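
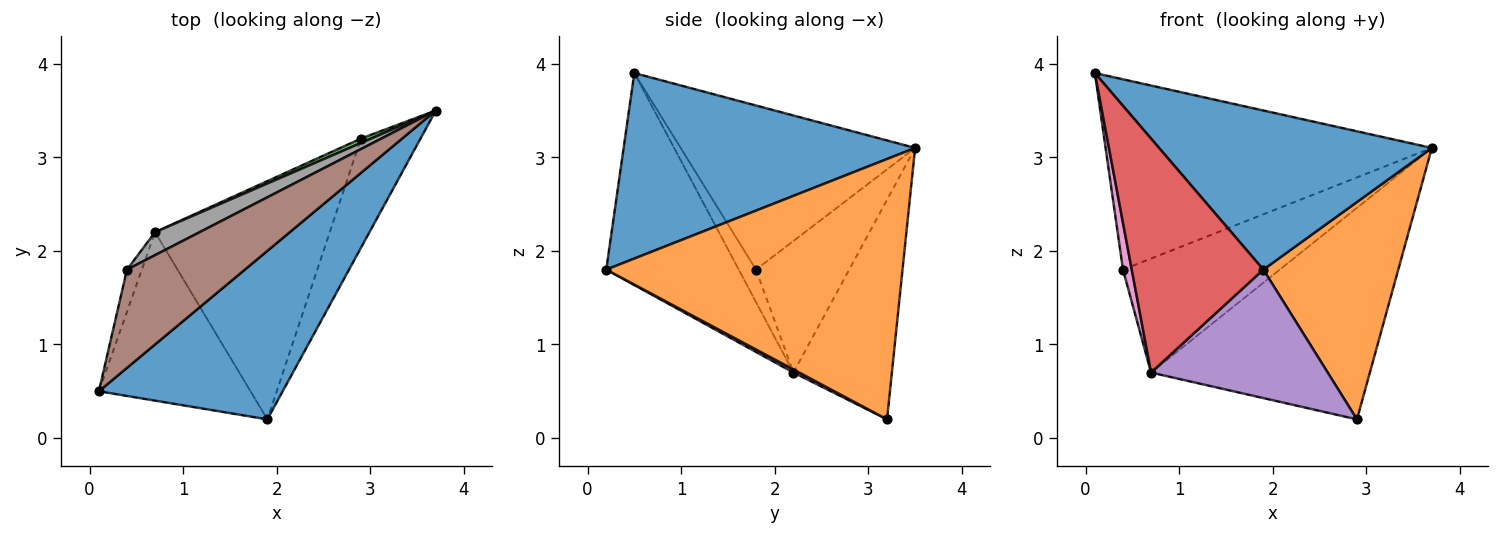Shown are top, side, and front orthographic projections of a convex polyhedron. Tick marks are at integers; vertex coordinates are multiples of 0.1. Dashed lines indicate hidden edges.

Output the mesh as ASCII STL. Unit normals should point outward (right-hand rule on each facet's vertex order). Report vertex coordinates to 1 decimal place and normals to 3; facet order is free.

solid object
 facet normal 0.592 -0.554 0.586
  outer loop
   vertex 1.9 0.2 1.8
   vertex 3.7 3.5 3.1
   vertex 0.1 0.5 3.9
  endloop
 endfacet
 facet normal 0.891 -0.406 -0.204
  outer loop
   vertex 2.9 3.2 0.2
   vertex 3.7 3.5 3.1
   vertex 1.9 0.2 1.8
  endloop
 endfacet
 facet normal -0.410 0.912 0.019
  outer loop
   vertex 0.7 2.2 0.7
   vertex 3.7 3.5 3.1
   vertex 2.9 3.2 0.2
  endloop
 endfacet
 facet normal -0.633 -0.628 -0.453
  outer loop
   vertex 0.7 2.2 0.7
   vertex 1.9 0.2 1.8
   vertex 0.1 0.5 3.9
  endloop
 endfacet
 facet normal 0.016 -0.475 -0.880
  outer loop
   vertex 0.7 2.2 0.7
   vertex 2.9 3.2 0.2
   vertex 1.9 0.2 1.8
  endloop
 endfacet
 facet normal -0.538 0.749 0.387
  outer loop
   vertex 0.4 1.8 1.8
   vertex 0.1 0.5 3.9
   vertex 3.7 3.5 3.1
  endloop
 endfacet
 facet normal -0.825 -0.420 -0.378
  outer loop
   vertex 0.4 1.8 1.8
   vertex 0.7 2.2 0.7
   vertex 0.1 0.5 3.9
  endloop
 endfacet
 facet normal -0.504 0.847 0.171
  outer loop
   vertex 0.4 1.8 1.8
   vertex 3.7 3.5 3.1
   vertex 0.7 2.2 0.7
  endloop
 endfacet
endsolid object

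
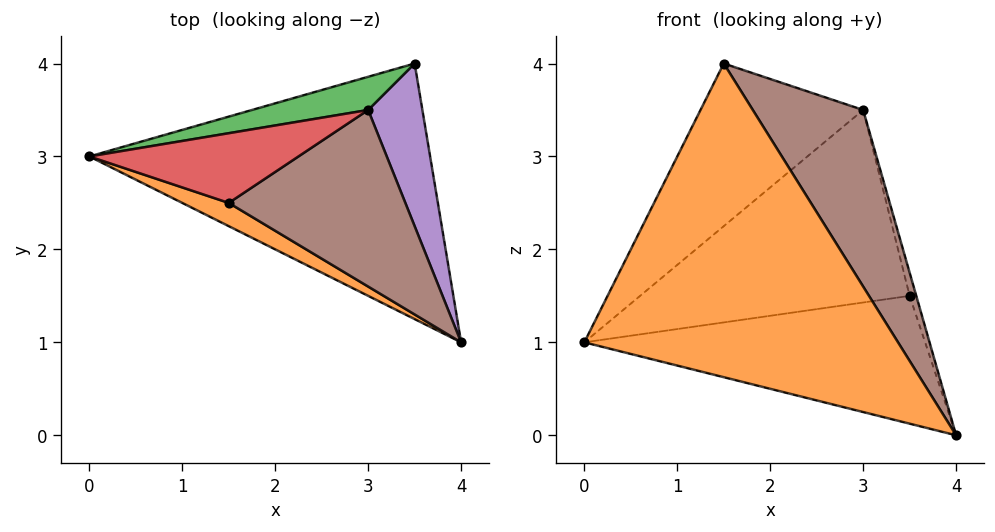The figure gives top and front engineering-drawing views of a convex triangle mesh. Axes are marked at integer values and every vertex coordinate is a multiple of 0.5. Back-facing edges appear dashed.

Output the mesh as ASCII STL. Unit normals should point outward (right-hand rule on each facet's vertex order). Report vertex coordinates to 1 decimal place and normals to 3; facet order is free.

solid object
 facet normal 0.000 0.447 -0.894
  outer loop
   vertex 3.5 4.0 1.5
   vertex 4.0 1.0 0.0
   vertex 0.0 3.0 1.0
  endloop
 endfacet
 facet normal -0.433 -0.899 0.067
  outer loop
   vertex 1.5 2.5 4.0
   vertex 0.0 3.0 1.0
   vertex 4.0 1.0 0.0
  endloop
 endfacet
 facet normal -0.292 0.942 0.162
  outer loop
   vertex 3.0 3.5 3.5
   vertex 3.5 4.0 1.5
   vertex 0.0 3.0 1.0
  endloop
 endfacet
 facet normal -0.434 0.828 0.355
  outer loop
   vertex 3.0 3.5 3.5
   vertex 0.0 3.0 1.0
   vertex 1.5 2.5 4.0
  endloop
 endfacet
 facet normal 0.967 0.036 0.251
  outer loop
   vertex 3.0 3.5 3.5
   vertex 4.0 1.0 0.0
   vertex 3.5 4.0 1.5
  endloop
 endfacet
 facet normal 0.577 -0.577 0.577
  outer loop
   vertex 3.0 3.5 3.5
   vertex 1.5 2.5 4.0
   vertex 4.0 1.0 0.0
  endloop
 endfacet
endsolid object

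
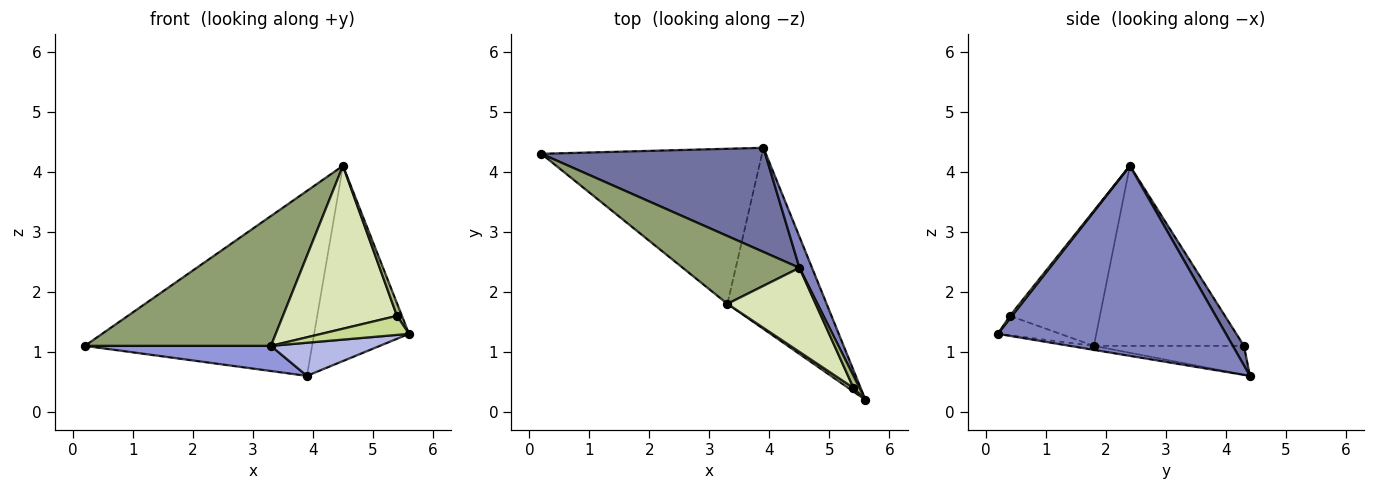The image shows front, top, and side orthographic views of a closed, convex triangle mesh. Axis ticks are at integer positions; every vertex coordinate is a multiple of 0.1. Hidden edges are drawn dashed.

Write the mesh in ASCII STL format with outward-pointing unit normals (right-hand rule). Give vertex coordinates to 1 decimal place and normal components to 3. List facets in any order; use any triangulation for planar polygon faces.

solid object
 facet normal 0.043 0.871 0.490
  outer loop
   vertex 4.5 2.4 4.1
   vertex 3.9 4.4 0.6
   vertex 0.2 4.3 1.1
  endloop
 endfacet
 facet normal 0.922 0.383 0.061
  outer loop
   vertex 4.5 2.4 4.1
   vertex 5.6 0.2 1.3
   vertex 3.9 4.4 0.6
  endloop
 endfacet
 facet normal -0.128 -0.159 -0.979
  outer loop
   vertex 3.3 1.8 1.1
   vertex 0.2 4.3 1.1
   vertex 3.9 4.4 0.6
  endloop
 endfacet
 facet normal -0.040 -0.180 -0.983
  outer loop
   vertex 3.3 1.8 1.1
   vertex 3.9 4.4 0.6
   vertex 5.6 0.2 1.3
  endloop
 endfacet
 facet normal -0.581 -0.721 0.377
  outer loop
   vertex 3.3 1.8 1.1
   vertex 4.5 2.4 4.1
   vertex 0.2 4.3 1.1
  endloop
 endfacet
 facet normal 0.300 -0.689 0.659
  outer loop
   vertex 5.4 0.4 1.6
   vertex 5.6 0.2 1.3
   vertex 4.5 2.4 4.1
  endloop
 endfacet
 facet normal -0.573 -0.805 0.154
  outer loop
   vertex 5.4 0.4 1.6
   vertex 3.3 1.8 1.1
   vertex 5.6 0.2 1.3
  endloop
 endfacet
 facet normal -0.574 -0.728 0.375
  outer loop
   vertex 5.4 0.4 1.6
   vertex 4.5 2.4 4.1
   vertex 3.3 1.8 1.1
  endloop
 endfacet
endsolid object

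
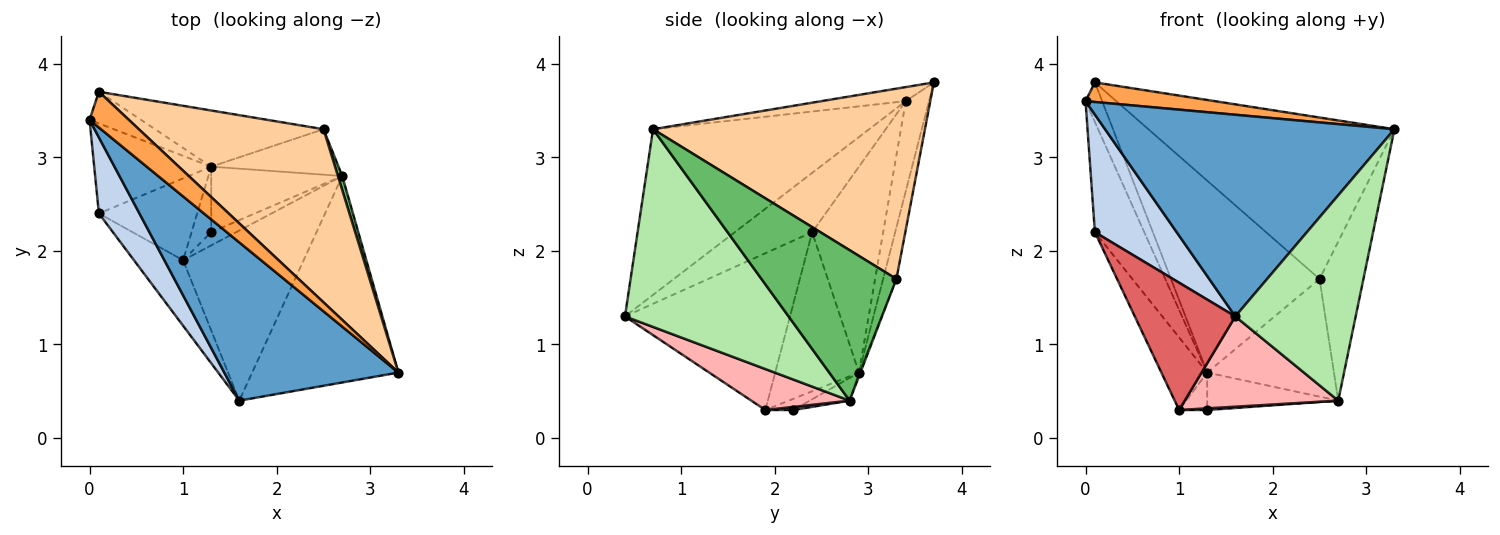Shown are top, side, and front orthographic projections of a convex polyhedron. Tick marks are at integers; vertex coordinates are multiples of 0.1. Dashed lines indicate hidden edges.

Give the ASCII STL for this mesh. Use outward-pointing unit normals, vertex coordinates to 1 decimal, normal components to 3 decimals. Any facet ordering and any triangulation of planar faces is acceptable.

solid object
 facet normal -0.507 -0.678 0.532
  outer loop
   vertex 1.6 0.4 1.3
   vertex 3.3 0.7 3.3
   vertex 0.0 3.4 3.6
  endloop
 endfacet
 facet normal -0.622 -0.658 0.425
  outer loop
   vertex 0.1 2.4 2.2
   vertex 1.6 0.4 1.3
   vertex 0.0 3.4 3.6
  endloop
 endfacet
 facet normal -0.299 -0.458 0.837
  outer loop
   vertex 0.1 3.7 3.8
   vertex 0.0 3.4 3.6
   vertex 3.3 0.7 3.3
  endloop
 endfacet
 facet normal 0.602 0.545 0.584
  outer loop
   vertex 0.1 3.7 3.8
   vertex 3.3 0.7 3.3
   vertex 2.5 3.3 1.7
  endloop
 endfacet
 facet normal 0.951 0.309 0.027
  outer loop
   vertex 2.7 2.8 0.4
   vertex 2.5 3.3 1.7
   vertex 3.3 0.7 3.3
  endloop
 endfacet
 facet normal 0.692 -0.509 -0.512
  outer loop
   vertex 2.7 2.8 0.4
   vertex 3.3 0.7 3.3
   vertex 1.6 0.4 1.3
  endloop
 endfacet
 facet normal -0.825 -0.502 -0.259
  outer loop
   vertex 1.0 1.9 0.3
   vertex 1.6 0.4 1.3
   vertex 0.1 2.4 2.2
  endloop
 endfacet
 facet normal 0.287 -0.449 -0.846
  outer loop
   vertex 1.0 1.9 0.3
   vertex 2.7 2.8 0.4
   vertex 1.6 0.4 1.3
  endloop
 endfacet
 facet normal 0.123 -0.123 -0.985
  outer loop
   vertex 1.0 1.9 0.3
   vertex 1.3 2.2 0.3
   vertex 2.7 2.8 0.4
  endloop
 endfacet
 facet normal -0.086 0.956 -0.280
  outer loop
   vertex 1.3 2.9 0.7
   vertex 0.1 3.7 3.8
   vertex 2.5 3.3 1.7
  endloop
 endfacet
 facet normal -0.011 0.933 -0.360
  outer loop
   vertex 1.3 2.9 0.7
   vertex 2.5 3.3 1.7
   vertex 2.7 2.8 0.4
  endloop
 endfacet
 facet normal -0.149 0.491 -0.859
  outer loop
   vertex 1.3 2.9 0.7
   vertex 2.7 2.8 0.4
   vertex 1.3 2.2 0.3
  endloop
 endfacet
 facet normal -0.444 0.444 -0.778
  outer loop
   vertex 1.3 2.9 0.7
   vertex 1.3 2.2 0.3
   vertex 1.0 1.9 0.3
  endloop
 endfacet
 facet normal -0.771 0.422 -0.476
  outer loop
   vertex 1.3 2.9 0.7
   vertex 1.0 1.9 0.3
   vertex 0.1 2.4 2.2
  endloop
 endfacet
 facet normal -0.744 0.517 -0.423
  outer loop
   vertex 1.3 2.9 0.7
   vertex 0.1 2.4 2.2
   vertex 0.0 3.4 3.6
  endloop
 endfacet
 facet normal -0.738 0.527 -0.422
  outer loop
   vertex 1.3 2.9 0.7
   vertex 0.0 3.4 3.6
   vertex 0.1 3.7 3.8
  endloop
 endfacet
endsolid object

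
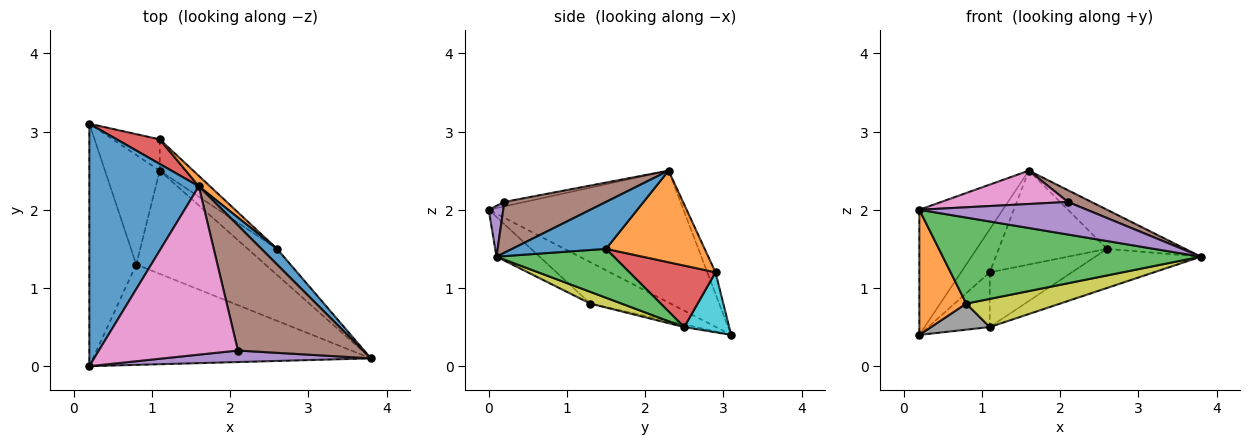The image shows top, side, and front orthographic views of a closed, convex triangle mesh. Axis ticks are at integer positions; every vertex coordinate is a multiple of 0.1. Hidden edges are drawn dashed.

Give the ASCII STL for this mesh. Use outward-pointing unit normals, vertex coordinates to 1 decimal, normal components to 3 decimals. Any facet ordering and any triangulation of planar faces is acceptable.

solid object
 facet normal -0.731 0.313 0.606
  outer loop
   vertex 1.6 2.3 2.5
   vertex 0.2 3.1 0.4
   vertex 0.2 0.0 2.0
  endloop
 endfacet
 facet normal -0.617 -0.361 -0.699
  outer loop
   vertex 0.8 1.3 0.8
   vertex 0.2 0.0 2.0
   vertex 0.2 3.1 0.4
  endloop
 endfacet
 facet normal -0.108 -0.647 -0.755
  outer loop
   vertex 0.8 1.3 0.8
   vertex 3.8 0.1 1.4
   vertex 0.2 0.0 2.0
  endloop
 endfacet
 facet normal -0.241 0.843 0.482
  outer loop
   vertex 1.1 2.9 1.2
   vertex 0.2 3.1 0.4
   vertex 1.6 2.3 2.5
  endloop
 endfacet
 facet normal 0.081 -0.940 0.332
  outer loop
   vertex 2.1 0.2 2.1
   vertex 0.2 0.0 2.0
   vertex 3.8 0.1 1.4
  endloop
 endfacet
 facet normal 0.375 -0.087 0.923
  outer loop
   vertex 2.1 0.2 2.1
   vertex 3.8 0.1 1.4
   vertex 1.6 2.3 2.5
  endloop
 endfacet
 facet normal -0.031 -0.194 0.980
  outer loop
   vertex 2.1 0.2 2.1
   vertex 1.6 2.3 2.5
   vertex 0.2 0.0 2.0
  endloop
 endfacet
 facet normal -0.046 -0.231 -0.972
  outer loop
   vertex 1.1 2.5 0.5
   vertex 0.8 1.3 0.8
   vertex 0.2 3.1 0.4
  endloop
 endfacet
 facet normal 0.087 -0.262 -0.961
  outer loop
   vertex 1.1 2.5 0.5
   vertex 3.8 0.1 1.4
   vertex 0.8 1.3 0.8
  endloop
 endfacet
 facet normal 0.535 0.733 -0.419
  outer loop
   vertex 1.1 2.5 0.5
   vertex 0.2 3.1 0.4
   vertex 1.1 2.9 1.2
  endloop
 endfacet
 facet normal 0.744 0.620 0.248
  outer loop
   vertex 2.6 1.5 1.5
   vertex 1.6 2.3 2.5
   vertex 3.8 0.1 1.4
  endloop
 endfacet
 facet normal 0.671 0.737 0.082
  outer loop
   vertex 2.6 1.5 1.5
   vertex 1.1 2.9 1.2
   vertex 1.6 2.3 2.5
  endloop
 endfacet
 facet normal 0.679 0.611 -0.407
  outer loop
   vertex 2.6 1.5 1.5
   vertex 3.8 0.1 1.4
   vertex 1.1 2.5 0.5
  endloop
 endfacet
 facet normal 0.673 0.642 -0.367
  outer loop
   vertex 2.6 1.5 1.5
   vertex 1.1 2.5 0.5
   vertex 1.1 2.9 1.2
  endloop
 endfacet
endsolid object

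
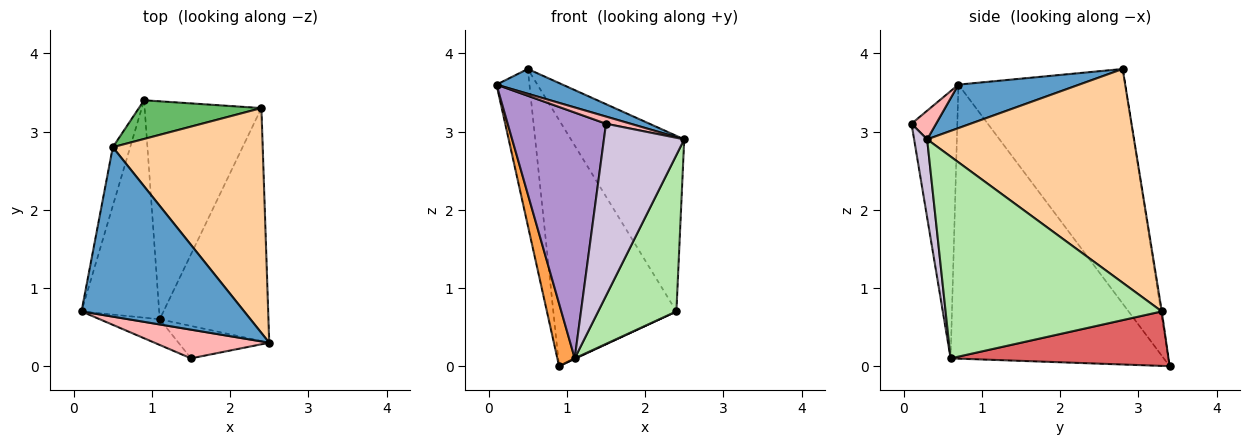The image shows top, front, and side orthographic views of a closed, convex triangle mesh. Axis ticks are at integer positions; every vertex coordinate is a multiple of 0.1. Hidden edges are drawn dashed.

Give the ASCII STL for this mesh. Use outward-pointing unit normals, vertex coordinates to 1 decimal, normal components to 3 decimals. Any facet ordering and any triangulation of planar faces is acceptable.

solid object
 facet normal 0.256 -0.140 0.957
  outer loop
   vertex 0.5 2.8 3.8
   vertex 0.1 0.7 3.6
   vertex 2.5 0.3 2.9
  endloop
 endfacet
 facet normal -0.978 0.193 -0.072
  outer loop
   vertex 0.5 2.8 3.8
   vertex 0.9 3.4 0.0
   vertex 0.1 0.7 3.6
  endloop
 endfacet
 facet normal -0.959 -0.078 -0.272
  outer loop
   vertex 1.1 0.6 0.1
   vertex 0.1 0.7 3.6
   vertex 0.9 3.4 0.0
  endloop
 endfacet
 facet normal 0.747 0.409 0.524
  outer loop
   vertex 2.4 3.3 0.7
   vertex 0.5 2.8 3.8
   vertex 2.5 0.3 2.9
  endloop
 endfacet
 facet normal -0.007 0.988 0.155
  outer loop
   vertex 2.4 3.3 0.7
   vertex 0.9 3.4 0.0
   vertex 0.5 2.8 3.8
  endloop
 endfacet
 facet normal 0.839 -0.303 -0.452
  outer loop
   vertex 2.4 3.3 0.7
   vertex 2.5 0.3 2.9
   vertex 1.1 0.6 0.1
  endloop
 endfacet
 facet normal 0.423 -0.002 -0.906
  outer loop
   vertex 2.4 3.3 0.7
   vertex 1.1 0.6 0.1
   vertex 0.9 3.4 0.0
  endloop
 endfacet
 facet normal 0.236 -0.236 0.943
  outer loop
   vertex 1.5 0.1 3.1
   vertex 2.5 0.3 2.9
   vertex 0.1 0.7 3.6
  endloop
 endfacet
 facet normal -0.420 -0.902 -0.094
  outer loop
   vertex 1.5 0.1 3.1
   vertex 0.1 0.7 3.6
   vertex 1.1 0.6 0.1
  endloop
 endfacet
 facet normal 0.158 -0.970 -0.183
  outer loop
   vertex 1.5 0.1 3.1
   vertex 1.1 0.6 0.1
   vertex 2.5 0.3 2.9
  endloop
 endfacet
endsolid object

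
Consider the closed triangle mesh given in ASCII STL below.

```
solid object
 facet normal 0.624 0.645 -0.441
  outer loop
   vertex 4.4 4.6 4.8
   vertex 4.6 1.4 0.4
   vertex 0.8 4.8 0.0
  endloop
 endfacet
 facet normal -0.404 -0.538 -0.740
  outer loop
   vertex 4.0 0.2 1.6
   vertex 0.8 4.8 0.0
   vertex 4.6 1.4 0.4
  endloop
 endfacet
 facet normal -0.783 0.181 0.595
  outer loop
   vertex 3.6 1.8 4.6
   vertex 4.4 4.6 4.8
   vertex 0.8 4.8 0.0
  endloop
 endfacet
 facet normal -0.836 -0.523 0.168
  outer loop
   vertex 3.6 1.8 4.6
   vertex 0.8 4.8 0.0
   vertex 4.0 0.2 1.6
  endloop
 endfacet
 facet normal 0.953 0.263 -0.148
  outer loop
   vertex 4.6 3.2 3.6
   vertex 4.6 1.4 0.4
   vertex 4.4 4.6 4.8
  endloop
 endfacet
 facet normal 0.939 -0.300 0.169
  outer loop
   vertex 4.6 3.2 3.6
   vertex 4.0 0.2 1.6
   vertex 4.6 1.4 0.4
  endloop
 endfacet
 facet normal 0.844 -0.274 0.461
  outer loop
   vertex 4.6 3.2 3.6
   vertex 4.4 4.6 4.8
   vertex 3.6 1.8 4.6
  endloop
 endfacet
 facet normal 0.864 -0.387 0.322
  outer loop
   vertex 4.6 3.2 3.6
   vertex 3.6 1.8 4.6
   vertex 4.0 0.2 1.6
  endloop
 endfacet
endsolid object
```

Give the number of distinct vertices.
6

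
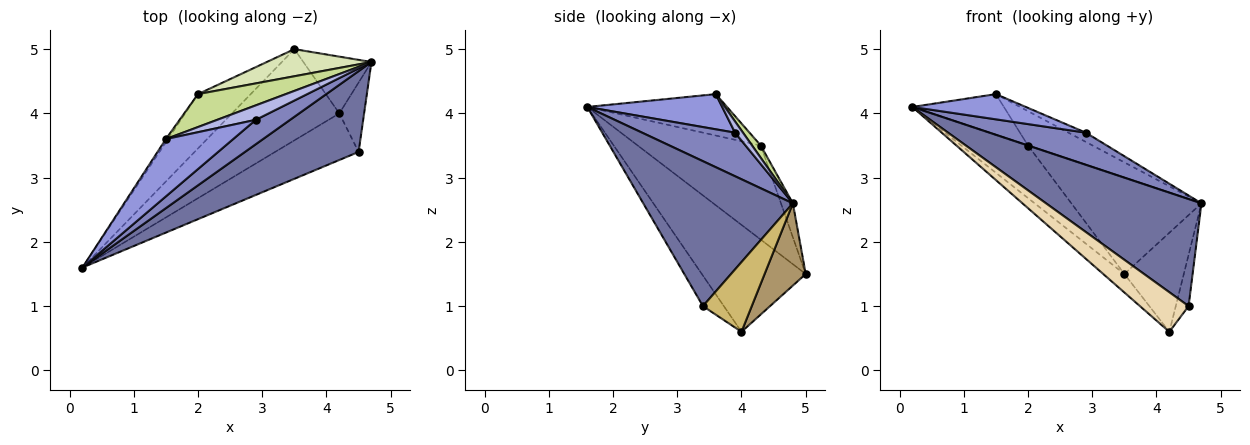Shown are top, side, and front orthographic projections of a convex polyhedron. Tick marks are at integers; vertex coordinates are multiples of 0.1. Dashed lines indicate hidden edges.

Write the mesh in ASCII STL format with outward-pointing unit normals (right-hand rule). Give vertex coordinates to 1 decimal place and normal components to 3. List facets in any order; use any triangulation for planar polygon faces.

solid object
 facet normal 0.609 -0.633 0.478
  outer loop
   vertex 4.5 3.4 1.0
   vertex 4.7 4.8 2.6
   vertex 0.2 1.6 4.1
  endloop
 endfacet
 facet normal 0.609 -0.631 0.480
  outer loop
   vertex 2.9 3.9 3.7
   vertex 0.2 1.6 4.1
   vertex 4.7 4.8 2.6
  endloop
 endfacet
 facet normal 0.432 -0.363 0.826
  outer loop
   vertex 2.9 3.9 3.7
   vertex 1.5 3.6 4.3
   vertex 0.2 1.6 4.1
  endloop
 endfacet
 facet normal 0.239 0.523 0.818
  outer loop
   vertex 2.9 3.9 3.7
   vertex 4.7 4.8 2.6
   vertex 1.5 3.6 4.3
  endloop
 endfacet
 facet normal -0.836 0.548 -0.043
  outer loop
   vertex 2.0 4.3 3.5
   vertex 0.2 1.6 4.1
   vertex 1.5 3.6 4.3
  endloop
 endfacet
 facet normal -0.789 0.428 -0.442
  outer loop
   vertex 2.0 4.3 3.5
   vertex 3.5 5.0 1.5
   vertex 0.2 1.6 4.1
  endloop
 endfacet
 facet normal 0.097 0.718 0.689
  outer loop
   vertex 2.0 4.3 3.5
   vertex 1.5 3.6 4.3
   vertex 4.7 4.8 2.6
  endloop
 endfacet
 facet normal -0.088 0.959 0.270
  outer loop
   vertex 2.0 4.3 3.5
   vertex 4.7 4.8 2.6
   vertex 3.5 5.0 1.5
  endloop
 endfacet
 facet normal 0.515 0.744 -0.426
  outer loop
   vertex 4.2 4.0 0.6
   vertex 3.5 5.0 1.5
   vertex 4.7 4.8 2.6
  endloop
 endfacet
 facet normal 0.915 0.241 -0.325
  outer loop
   vertex 4.2 4.0 0.6
   vertex 4.7 4.8 2.6
   vertex 4.5 3.4 1.0
  endloop
 endfacet
 facet normal -0.699 0.142 -0.701
  outer loop
   vertex 4.2 4.0 0.6
   vertex 0.2 1.6 4.1
   vertex 3.5 5.0 1.5
  endloop
 endfacet
 facet normal -0.268 -0.624 -0.734
  outer loop
   vertex 4.2 4.0 0.6
   vertex 4.5 3.4 1.0
   vertex 0.2 1.6 4.1
  endloop
 endfacet
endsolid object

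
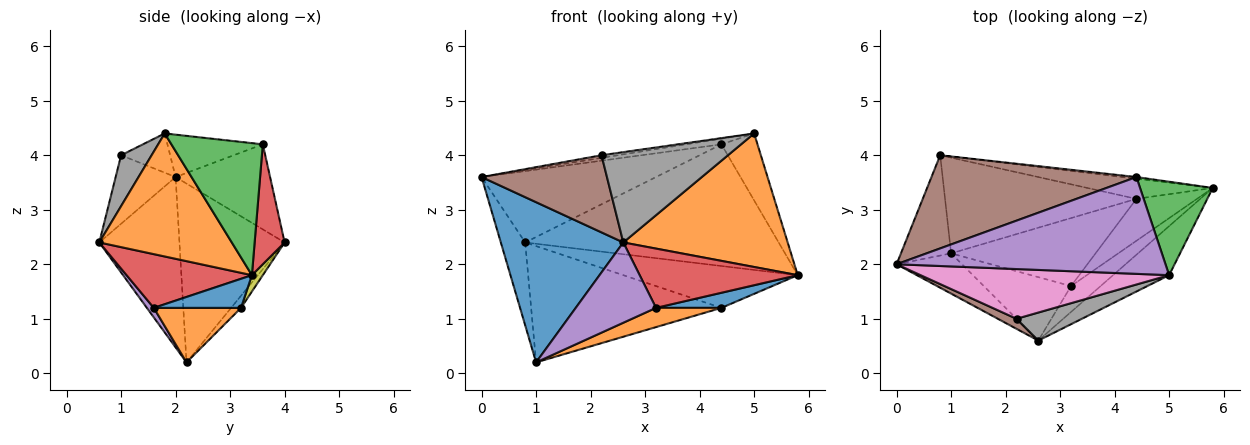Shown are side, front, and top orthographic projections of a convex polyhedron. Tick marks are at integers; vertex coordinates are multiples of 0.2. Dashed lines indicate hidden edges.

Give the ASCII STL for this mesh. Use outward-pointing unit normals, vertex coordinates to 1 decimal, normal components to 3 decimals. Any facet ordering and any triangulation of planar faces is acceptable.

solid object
 facet normal -0.536 -0.819 -0.206
  outer loop
   vertex 1.0 2.2 0.2
   vertex 2.6 0.6 2.4
   vertex 0.0 2.0 3.6
  endloop
 endfacet
 facet normal 0.603 -0.749 -0.275
  outer loop
   vertex 5.0 1.8 4.4
   vertex 2.6 0.6 2.4
   vertex 5.8 3.4 1.8
  endloop
 endfacet
 facet normal -0.940 0.218 -0.264
  outer loop
   vertex 0.8 4.0 2.4
   vertex 1.0 2.2 0.2
   vertex 0.0 2.0 3.6
  endloop
 endfacet
 facet normal 0.588 -0.741 -0.324
  outer loop
   vertex 3.2 1.6 1.2
   vertex 5.8 3.4 1.8
   vertex 2.6 0.6 2.4
  endloop
 endfacet
 facet normal 0.068 -0.783 -0.619
  outer loop
   vertex 3.2 1.6 1.2
   vertex 2.6 0.6 2.4
   vertex 1.0 2.2 0.2
  endloop
 endfacet
 facet normal -0.428 -0.896 0.117
  outer loop
   vertex 2.2 1.0 4.0
   vertex 0.0 2.0 3.6
   vertex 2.6 0.6 2.4
  endloop
 endfacet
 facet normal -0.156 0.052 0.986
  outer loop
   vertex 2.2 1.0 4.0
   vertex 5.0 1.8 4.4
   vertex 0.0 2.0 3.6
  endloop
 endfacet
 facet normal 0.225 -0.931 0.289
  outer loop
   vertex 2.2 1.0 4.0
   vertex 2.6 0.6 2.4
   vertex 5.0 1.8 4.4
  endloop
 endfacet
 facet normal 0.056 0.900 -0.431
  outer loop
   vertex 4.4 3.2 1.2
   vertex 0.8 4.0 2.4
   vertex 5.8 3.4 1.8
  endloop
 endfacet
 facet normal -0.040 0.772 -0.635
  outer loop
   vertex 4.4 3.2 1.2
   vertex 1.0 2.2 0.2
   vertex 0.8 4.0 2.4
  endloop
 endfacet
 facet normal 0.412 -0.309 -0.857
  outer loop
   vertex 4.4 3.2 1.2
   vertex 5.8 3.4 1.8
   vertex 3.2 1.6 1.2
  endloop
 endfacet
 facet normal 0.341 -0.256 -0.904
  outer loop
   vertex 4.4 3.2 1.2
   vertex 3.2 1.6 1.2
   vertex 1.0 2.2 0.2
  endloop
 endfacet
 facet normal 0.828 0.327 0.456
  outer loop
   vertex 4.4 3.6 4.2
   vertex 5.0 1.8 4.4
   vertex 5.8 3.4 1.8
  endloop
 endfacet
 facet normal 0.117 0.993 -0.014
  outer loop
   vertex 4.4 3.6 4.2
   vertex 5.8 3.4 1.8
   vertex 0.8 4.0 2.4
  endloop
 endfacet
 facet normal -0.155 0.058 0.986
  outer loop
   vertex 4.4 3.6 4.2
   vertex 0.0 2.0 3.6
   vertex 5.0 1.8 4.4
  endloop
 endfacet
 facet normal -0.313 0.578 0.754
  outer loop
   vertex 4.4 3.6 4.2
   vertex 0.8 4.0 2.4
   vertex 0.0 2.0 3.6
  endloop
 endfacet
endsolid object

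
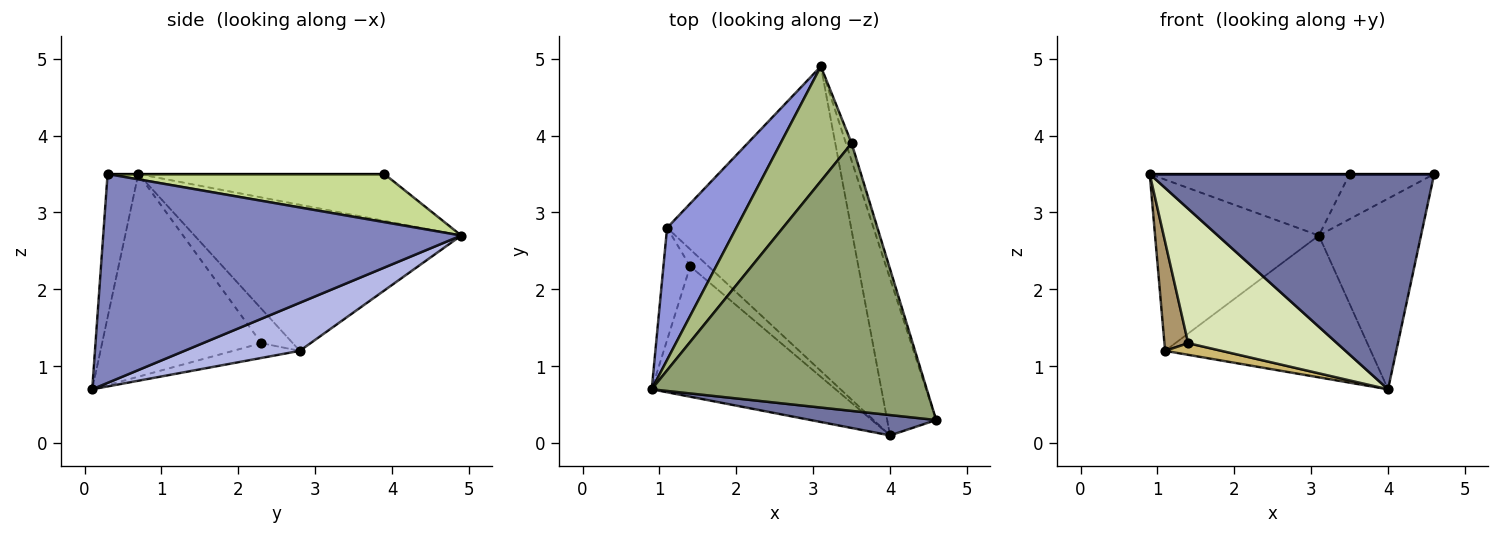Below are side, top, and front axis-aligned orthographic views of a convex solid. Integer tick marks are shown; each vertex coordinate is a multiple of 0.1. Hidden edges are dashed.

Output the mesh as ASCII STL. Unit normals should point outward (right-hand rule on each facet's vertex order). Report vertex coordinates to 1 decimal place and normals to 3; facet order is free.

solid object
 facet normal -0.107 -0.990 0.094
  outer loop
   vertex 4.0 0.1 0.7
   vertex 4.6 0.3 3.5
   vertex 0.9 0.7 3.5
  endloop
 endfacet
 facet normal 0.938 0.268 -0.220
  outer loop
   vertex 4.0 0.1 0.7
   vertex 3.1 4.9 2.7
   vertex 4.6 0.3 3.5
  endloop
 endfacet
 facet normal -0.790 0.485 0.374
  outer loop
   vertex 1.1 2.8 1.2
   vertex 0.9 0.7 3.5
   vertex 3.1 4.9 2.7
  endloop
 endfacet
 facet normal 0.230 0.411 -0.882
  outer loop
   vertex 1.1 2.8 1.2
   vertex 3.1 4.9 2.7
   vertex 4.0 0.1 0.7
  endloop
 endfacet
 facet normal 0.000 0.000 1.000
  outer loop
   vertex 3.5 3.9 3.5
   vertex 0.9 0.7 3.5
   vertex 4.6 0.3 3.5
  endloop
 endfacet
 facet normal -0.503 0.408 0.762
  outer loop
   vertex 3.5 3.9 3.5
   vertex 3.1 4.9 2.7
   vertex 0.9 0.7 3.5
  endloop
 endfacet
 facet normal 0.950 0.290 -0.112
  outer loop
   vertex 3.5 3.9 3.5
   vertex 4.6 0.3 3.5
   vertex 3.1 4.9 2.7
  endloop
 endfacet
 facet normal -0.609 -0.569 -0.552
  outer loop
   vertex 1.4 2.3 1.3
   vertex 4.0 0.1 0.7
   vertex 0.9 0.7 3.5
  endloop
 endfacet
 facet normal -0.678 -0.512 -0.527
  outer loop
   vertex 1.4 2.3 1.3
   vertex 0.9 0.7 3.5
   vertex 1.1 2.8 1.2
  endloop
 endfacet
 facet normal -0.556 -0.471 -0.685
  outer loop
   vertex 1.4 2.3 1.3
   vertex 1.1 2.8 1.2
   vertex 4.0 0.1 0.7
  endloop
 endfacet
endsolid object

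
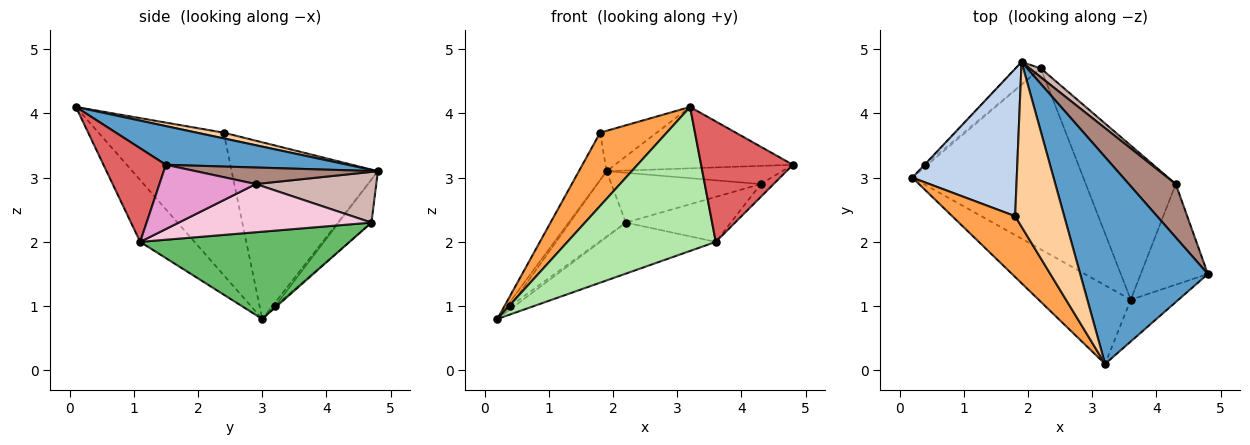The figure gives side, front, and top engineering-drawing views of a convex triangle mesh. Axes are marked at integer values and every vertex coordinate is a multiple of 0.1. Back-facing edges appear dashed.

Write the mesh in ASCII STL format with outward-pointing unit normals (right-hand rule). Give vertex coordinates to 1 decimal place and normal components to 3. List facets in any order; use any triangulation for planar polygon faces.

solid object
 facet normal 0.279 0.273 0.921
  outer loop
   vertex 3.2 0.1 4.1
   vertex 4.8 1.5 3.2
   vertex 1.9 4.8 3.1
  endloop
 endfacet
 facet normal -0.850 0.161 0.502
  outer loop
   vertex 1.8 2.4 3.7
   vertex 1.9 4.8 3.1
   vertex 0.2 3.0 0.8
  endloop
 endfacet
 facet normal -0.823 -0.438 0.363
  outer loop
   vertex 1.8 2.4 3.7
   vertex 0.2 3.0 0.8
   vertex 3.2 0.1 4.1
  endloop
 endfacet
 facet normal 0.113 0.237 0.965
  outer loop
   vertex 1.8 2.4 3.7
   vertex 3.2 0.1 4.1
   vertex 1.9 4.8 3.1
  endloop
 endfacet
 facet normal 0.441 0.243 -0.864
  outer loop
   vertex 3.6 1.1 2.0
   vertex 0.2 3.0 0.8
   vertex 2.2 4.7 2.3
  endloop
 endfacet
 facet normal -0.306 -0.836 -0.456
  outer loop
   vertex 3.6 1.1 2.0
   vertex 3.2 0.1 4.1
   vertex 0.2 3.0 0.8
  endloop
 endfacet
 facet normal 0.541 -0.795 -0.276
  outer loop
   vertex 3.6 1.1 2.0
   vertex 4.8 1.5 3.2
   vertex 3.2 0.1 4.1
  endloop
 endfacet
 facet normal -0.635 0.762 -0.127
  outer loop
   vertex 0.4 3.2 1.0
   vertex 0.2 3.0 0.8
   vertex 1.9 4.8 3.1
  endloop
 endfacet
 facet normal -0.324 0.811 -0.487
  outer loop
   vertex 0.4 3.2 1.0
   vertex 2.2 4.7 2.3
   vertex 0.2 3.0 0.8
  endloop
 endfacet
 facet normal -0.484 0.827 -0.285
  outer loop
   vertex 0.4 3.2 1.0
   vertex 1.9 4.8 3.1
   vertex 2.2 4.7 2.3
  endloop
 endfacet
 facet normal 0.317 0.306 0.898
  outer loop
   vertex 4.3 2.9 2.9
   vertex 1.9 4.8 3.1
   vertex 4.8 1.5 3.2
  endloop
 endfacet
 facet normal 0.622 0.771 0.137
  outer loop
   vertex 4.3 2.9 2.9
   vertex 2.2 4.7 2.3
   vertex 1.9 4.8 3.1
  endloop
 endfacet
 facet normal 0.689 0.092 -0.719
  outer loop
   vertex 4.3 2.9 2.9
   vertex 4.8 1.5 3.2
   vertex 3.6 1.1 2.0
  endloop
 endfacet
 facet normal 0.457 0.249 -0.854
  outer loop
   vertex 4.3 2.9 2.9
   vertex 3.6 1.1 2.0
   vertex 2.2 4.7 2.3
  endloop
 endfacet
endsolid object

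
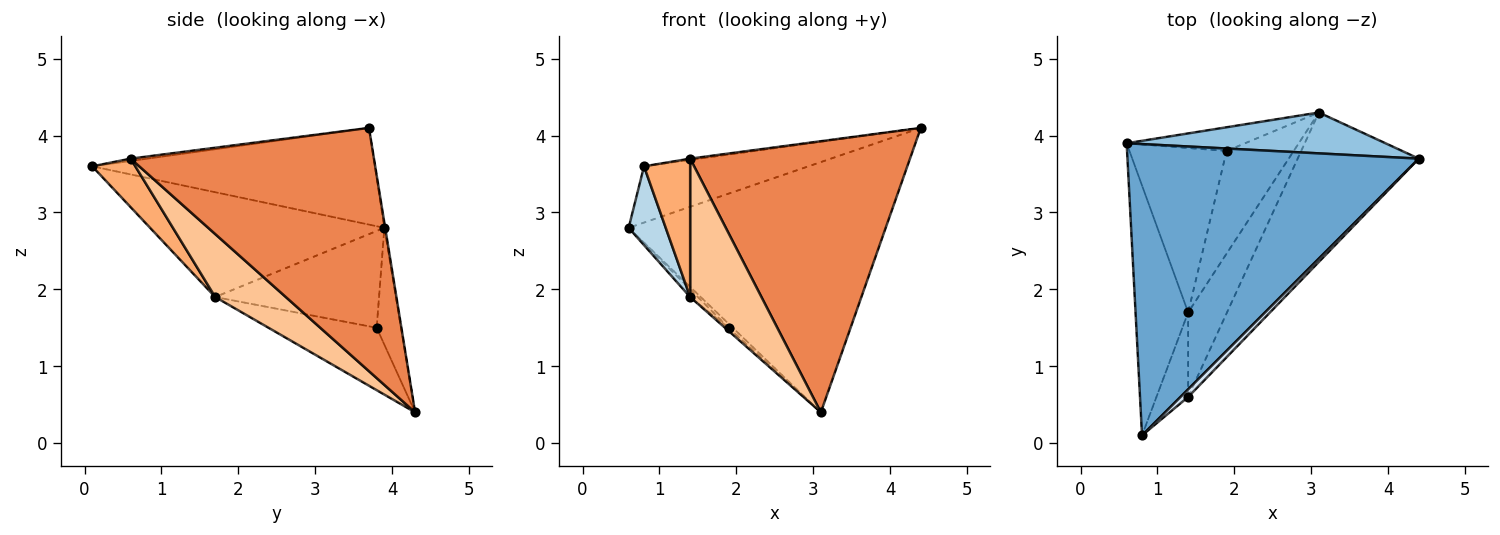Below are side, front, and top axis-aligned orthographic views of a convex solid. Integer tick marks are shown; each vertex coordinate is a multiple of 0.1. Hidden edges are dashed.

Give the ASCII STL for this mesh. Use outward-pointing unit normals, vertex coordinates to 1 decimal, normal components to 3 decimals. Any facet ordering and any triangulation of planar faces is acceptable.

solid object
 facet normal -0.310 0.180 0.934
  outer loop
   vertex 0.8 0.1 3.6
   vertex 4.4 3.7 4.1
   vertex 0.6 3.9 2.8
  endloop
 endfacet
 facet normal -0.003 0.987 0.161
  outer loop
   vertex 3.1 4.3 0.4
   vertex 0.6 3.9 2.8
   vertex 4.4 3.7 4.1
  endloop
 endfacet
 facet normal -0.885 -0.140 -0.444
  outer loop
   vertex 1.4 1.7 1.9
   vertex 0.8 0.1 3.6
   vertex 0.6 3.9 2.8
  endloop
 endfacet
 facet normal -0.289 0.157 0.944
  outer loop
   vertex 1.4 0.6 3.7
   vertex 4.4 3.7 4.1
   vertex 0.8 0.1 3.6
  endloop
 endfacet
 facet normal 0.696 -0.629 -0.347
  outer loop
   vertex 1.4 0.6 3.7
   vertex 3.1 4.3 0.4
   vertex 4.4 3.7 4.1
  endloop
 endfacet
 facet normal 0.624 -0.667 -0.408
  outer loop
   vertex 1.4 0.6 3.7
   vertex 0.8 0.1 3.6
   vertex 1.4 1.7 1.9
  endloop
 endfacet
 facet normal 0.645 -0.652 -0.398
  outer loop
   vertex 1.4 0.6 3.7
   vertex 1.4 1.7 1.9
   vertex 3.1 4.3 0.4
  endloop
 endfacet
 facet normal -0.697 0.119 -0.707
  outer loop
   vertex 1.9 3.8 1.5
   vertex 0.6 3.9 2.8
   vertex 3.1 4.3 0.4
  endloop
 endfacet
 facet normal -0.705 0.033 -0.708
  outer loop
   vertex 1.9 3.8 1.5
   vertex 1.4 1.7 1.9
   vertex 0.6 3.9 2.8
  endloop
 endfacet
 facet normal -0.681 0.023 -0.732
  outer loop
   vertex 1.9 3.8 1.5
   vertex 3.1 4.3 0.4
   vertex 1.4 1.7 1.9
  endloop
 endfacet
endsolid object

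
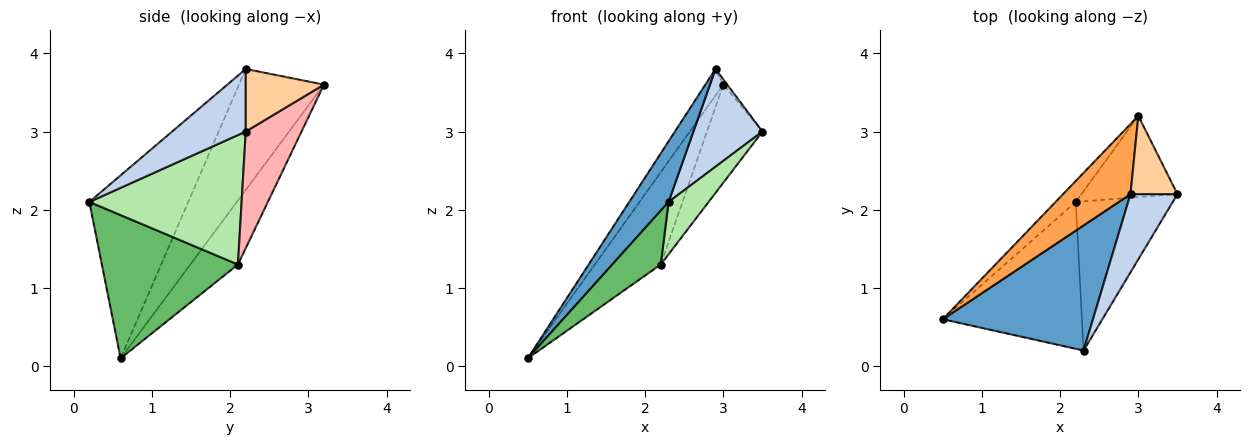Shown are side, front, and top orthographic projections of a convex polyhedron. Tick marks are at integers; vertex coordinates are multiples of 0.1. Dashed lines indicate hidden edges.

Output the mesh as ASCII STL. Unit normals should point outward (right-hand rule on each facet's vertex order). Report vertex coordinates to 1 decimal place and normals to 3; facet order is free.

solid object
 facet normal -0.739 -0.294 0.606
  outer loop
   vertex 2.9 2.2 3.8
   vertex 0.5 0.6 0.1
   vertex 2.3 0.2 2.1
  endloop
 endfacet
 facet normal 0.640 -0.600 0.480
  outer loop
   vertex 2.9 2.2 3.8
   vertex 2.3 0.2 2.1
   vertex 3.5 2.2 3.0
  endloop
 endfacet
 facet normal -0.859 0.182 0.479
  outer loop
   vertex 3.0 3.2 3.6
   vertex 0.5 0.6 0.1
   vertex 2.9 2.2 3.8
  endloop
 endfacet
 facet normal 0.799 0.040 0.600
  outer loop
   vertex 3.0 3.2 3.6
   vertex 2.9 2.2 3.8
   vertex 3.5 2.2 3.0
  endloop
 endfacet
 facet normal 0.695 -0.248 -0.675
  outer loop
   vertex 2.2 2.1 1.3
   vertex 2.3 0.2 2.1
   vertex 0.5 0.6 0.1
  endloop
 endfacet
 facet normal 0.783 -0.206 -0.587
  outer loop
   vertex 2.2 2.1 1.3
   vertex 3.5 2.2 3.0
   vertex 2.3 0.2 2.1
  endloop
 endfacet
 facet normal -0.576 0.797 -0.181
  outer loop
   vertex 2.2 2.1 1.3
   vertex 0.5 0.6 0.1
   vertex 3.0 3.2 3.6
  endloop
 endfacet
 facet normal 0.613 0.609 -0.504
  outer loop
   vertex 2.2 2.1 1.3
   vertex 3.0 3.2 3.6
   vertex 3.5 2.2 3.0
  endloop
 endfacet
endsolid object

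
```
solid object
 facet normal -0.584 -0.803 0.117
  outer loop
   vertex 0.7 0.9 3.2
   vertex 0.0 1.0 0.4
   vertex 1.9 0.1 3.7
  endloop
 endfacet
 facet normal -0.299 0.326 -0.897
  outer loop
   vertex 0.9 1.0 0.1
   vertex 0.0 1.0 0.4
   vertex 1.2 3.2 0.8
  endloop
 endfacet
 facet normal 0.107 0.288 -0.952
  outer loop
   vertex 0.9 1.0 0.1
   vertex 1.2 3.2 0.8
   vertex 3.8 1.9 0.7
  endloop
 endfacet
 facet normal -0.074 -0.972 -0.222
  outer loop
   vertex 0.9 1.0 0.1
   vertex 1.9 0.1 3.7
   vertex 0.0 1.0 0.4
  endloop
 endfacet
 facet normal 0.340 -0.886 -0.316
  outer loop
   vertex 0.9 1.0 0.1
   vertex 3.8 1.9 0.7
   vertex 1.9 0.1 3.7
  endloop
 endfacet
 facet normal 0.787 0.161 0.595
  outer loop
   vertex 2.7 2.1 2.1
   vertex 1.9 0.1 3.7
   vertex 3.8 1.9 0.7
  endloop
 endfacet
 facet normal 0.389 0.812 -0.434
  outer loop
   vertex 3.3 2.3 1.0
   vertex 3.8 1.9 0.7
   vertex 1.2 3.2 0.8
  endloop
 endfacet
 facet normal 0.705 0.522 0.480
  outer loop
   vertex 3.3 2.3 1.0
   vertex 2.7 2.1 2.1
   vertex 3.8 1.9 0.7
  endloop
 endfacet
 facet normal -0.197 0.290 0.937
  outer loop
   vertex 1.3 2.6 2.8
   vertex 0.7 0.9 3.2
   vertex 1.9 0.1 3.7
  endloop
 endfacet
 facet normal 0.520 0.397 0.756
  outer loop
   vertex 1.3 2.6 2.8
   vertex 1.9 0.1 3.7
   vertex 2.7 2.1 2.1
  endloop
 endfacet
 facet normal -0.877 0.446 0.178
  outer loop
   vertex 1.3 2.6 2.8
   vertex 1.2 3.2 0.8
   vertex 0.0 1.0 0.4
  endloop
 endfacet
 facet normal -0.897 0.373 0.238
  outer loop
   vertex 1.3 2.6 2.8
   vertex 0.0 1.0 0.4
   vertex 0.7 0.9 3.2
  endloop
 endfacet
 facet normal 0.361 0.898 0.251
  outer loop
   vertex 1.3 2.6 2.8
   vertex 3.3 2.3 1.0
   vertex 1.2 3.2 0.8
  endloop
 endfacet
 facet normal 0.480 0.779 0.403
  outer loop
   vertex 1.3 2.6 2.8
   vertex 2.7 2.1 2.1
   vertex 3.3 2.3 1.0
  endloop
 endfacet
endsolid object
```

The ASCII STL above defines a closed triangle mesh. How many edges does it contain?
21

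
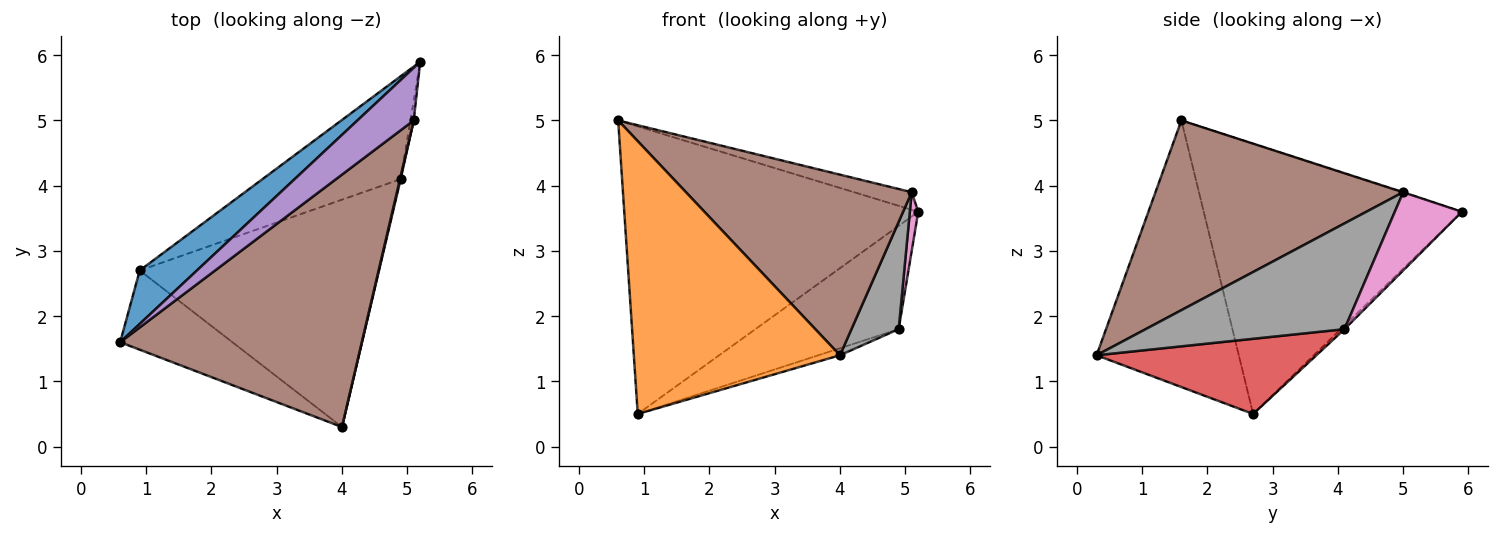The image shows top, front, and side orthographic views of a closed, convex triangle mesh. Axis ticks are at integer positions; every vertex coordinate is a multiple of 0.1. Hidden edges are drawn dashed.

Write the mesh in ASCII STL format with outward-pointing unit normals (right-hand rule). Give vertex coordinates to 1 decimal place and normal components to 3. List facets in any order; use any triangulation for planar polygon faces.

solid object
 facet normal -0.654 0.744 0.138
  outer loop
   vertex 0.9 2.7 0.5
   vertex 0.6 1.6 5.0
   vertex 5.2 5.9 3.6
  endloop
 endfacet
 facet normal -0.552 -0.801 -0.233
  outer loop
   vertex 0.9 2.7 0.5
   vertex 4.0 0.3 1.4
   vertex 0.6 1.6 5.0
  endloop
 endfacet
 facet normal -0.019 0.709 -0.705
  outer loop
   vertex 4.9 4.1 1.8
   vertex 0.9 2.7 0.5
   vertex 5.2 5.9 3.6
  endloop
 endfacet
 facet normal 0.300 0.029 -0.954
  outer loop
   vertex 4.9 4.1 1.8
   vertex 4.0 0.3 1.4
   vertex 0.9 2.7 0.5
  endloop
 endfacet
 facet normal -0.008 0.317 0.948
  outer loop
   vertex 5.1 5.0 3.9
   vertex 5.2 5.9 3.6
   vertex 0.6 1.6 5.0
  endloop
 endfacet
 facet normal 0.538 -0.491 0.685
  outer loop
   vertex 5.1 5.0 3.9
   vertex 0.6 1.6 5.0
   vertex 4.0 0.3 1.4
  endloop
 endfacet
 facet normal 0.991 -0.124 -0.041
  outer loop
   vertex 5.1 5.0 3.9
   vertex 4.9 4.1 1.8
   vertex 5.2 5.9 3.6
  endloop
 endfacet
 facet normal 0.973 -0.231 0.006
  outer loop
   vertex 5.1 5.0 3.9
   vertex 4.0 0.3 1.4
   vertex 4.9 4.1 1.8
  endloop
 endfacet
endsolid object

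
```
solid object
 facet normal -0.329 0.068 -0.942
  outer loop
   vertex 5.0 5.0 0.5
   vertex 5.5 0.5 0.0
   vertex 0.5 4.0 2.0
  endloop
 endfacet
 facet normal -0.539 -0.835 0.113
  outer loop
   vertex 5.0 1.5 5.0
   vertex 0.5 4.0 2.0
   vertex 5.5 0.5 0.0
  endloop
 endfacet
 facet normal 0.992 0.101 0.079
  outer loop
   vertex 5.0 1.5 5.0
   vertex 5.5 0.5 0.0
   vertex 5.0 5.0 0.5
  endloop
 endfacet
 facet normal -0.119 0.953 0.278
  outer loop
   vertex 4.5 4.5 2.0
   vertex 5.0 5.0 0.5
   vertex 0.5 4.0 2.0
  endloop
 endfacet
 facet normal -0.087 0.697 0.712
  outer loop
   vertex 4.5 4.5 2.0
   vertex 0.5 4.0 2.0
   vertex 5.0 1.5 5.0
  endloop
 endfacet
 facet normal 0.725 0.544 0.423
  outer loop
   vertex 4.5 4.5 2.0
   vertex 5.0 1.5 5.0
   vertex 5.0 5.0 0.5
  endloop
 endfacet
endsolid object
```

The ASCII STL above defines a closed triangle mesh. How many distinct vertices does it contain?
5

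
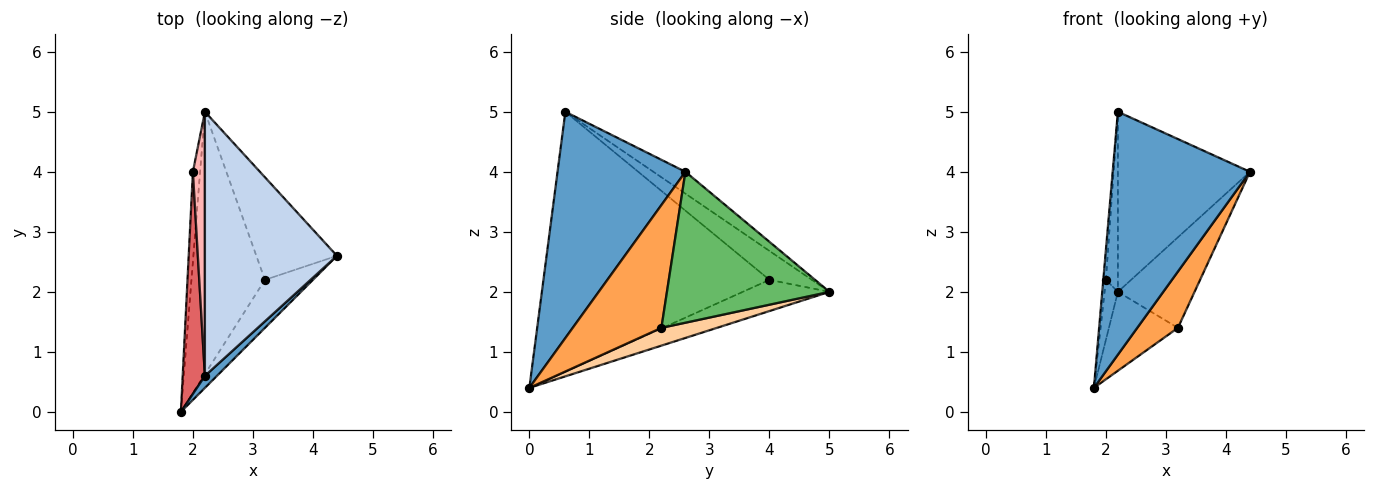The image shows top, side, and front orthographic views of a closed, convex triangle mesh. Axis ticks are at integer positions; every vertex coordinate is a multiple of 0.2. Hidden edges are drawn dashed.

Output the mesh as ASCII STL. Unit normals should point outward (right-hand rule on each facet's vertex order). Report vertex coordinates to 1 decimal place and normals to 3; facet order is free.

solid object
 facet normal 0.681 -0.731 0.036
  outer loop
   vertex 2.2 0.6 5.0
   vertex 1.8 0.0 0.4
   vertex 4.4 2.6 4.0
  endloop
 endfacet
 facet normal -0.135 0.558 0.819
  outer loop
   vertex 2.2 0.6 5.0
   vertex 4.4 2.6 4.0
   vertex 2.2 5.0 2.0
  endloop
 endfacet
 facet normal 0.856 -0.393 -0.335
  outer loop
   vertex 3.2 2.2 1.4
   vertex 4.4 2.6 4.0
   vertex 1.8 0.0 0.4
  endloop
 endfacet
 facet normal 0.226 0.280 -0.933
  outer loop
   vertex 3.2 2.2 1.4
   vertex 1.8 0.0 0.4
   vertex 2.2 5.0 2.0
  endloop
 endfacet
 facet normal 0.814 0.384 -0.435
  outer loop
   vertex 3.2 2.2 1.4
   vertex 2.2 5.0 2.0
   vertex 4.4 2.6 4.0
  endloop
 endfacet
 facet normal -0.964 0.148 -0.222
  outer loop
   vertex 2.0 4.0 2.2
   vertex 2.2 5.0 2.0
   vertex 1.8 0.0 0.4
  endloop
 endfacet
 facet normal -0.996 0.012 0.085
  outer loop
   vertex 2.0 4.0 2.2
   vertex 1.8 0.0 0.4
   vertex 2.2 0.6 5.0
  endloop
 endfacet
 facet normal -0.894 0.253 0.371
  outer loop
   vertex 2.0 4.0 2.2
   vertex 2.2 0.6 5.0
   vertex 2.2 5.0 2.0
  endloop
 endfacet
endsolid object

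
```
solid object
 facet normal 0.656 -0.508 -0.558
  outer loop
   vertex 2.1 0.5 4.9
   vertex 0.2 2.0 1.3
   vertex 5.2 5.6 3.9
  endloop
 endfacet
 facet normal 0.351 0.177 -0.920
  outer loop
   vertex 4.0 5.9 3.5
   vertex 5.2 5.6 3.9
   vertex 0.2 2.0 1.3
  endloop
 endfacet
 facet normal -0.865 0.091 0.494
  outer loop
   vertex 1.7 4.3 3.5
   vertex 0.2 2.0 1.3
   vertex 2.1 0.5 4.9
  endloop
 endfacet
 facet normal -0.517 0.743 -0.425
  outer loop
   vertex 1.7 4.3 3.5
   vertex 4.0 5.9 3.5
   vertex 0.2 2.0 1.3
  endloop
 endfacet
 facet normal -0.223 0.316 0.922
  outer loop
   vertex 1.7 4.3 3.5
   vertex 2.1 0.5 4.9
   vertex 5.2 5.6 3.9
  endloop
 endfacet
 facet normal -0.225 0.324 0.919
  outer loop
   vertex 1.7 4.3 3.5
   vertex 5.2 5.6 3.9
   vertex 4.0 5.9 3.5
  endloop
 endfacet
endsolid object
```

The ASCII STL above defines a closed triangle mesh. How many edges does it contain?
9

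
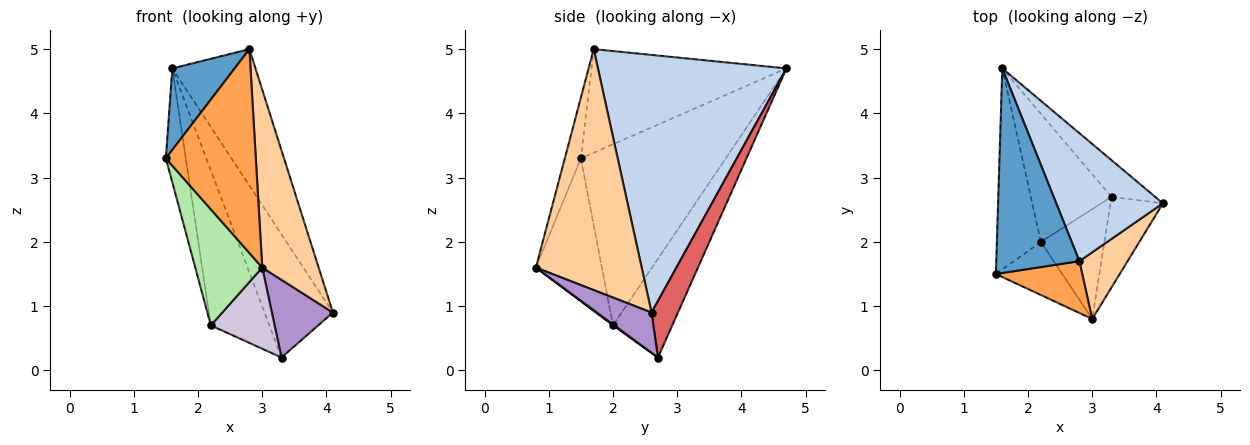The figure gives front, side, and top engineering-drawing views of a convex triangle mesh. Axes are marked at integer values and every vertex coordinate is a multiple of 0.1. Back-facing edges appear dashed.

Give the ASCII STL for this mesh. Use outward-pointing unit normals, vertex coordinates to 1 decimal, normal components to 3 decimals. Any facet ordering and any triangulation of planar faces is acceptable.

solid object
 facet normal -0.757 -0.242 0.607
  outer loop
   vertex 2.8 1.7 5.0
   vertex 1.6 4.7 4.7
   vertex 1.5 1.5 3.3
  endloop
 endfacet
 facet normal 0.856 0.378 0.354
  outer loop
   vertex 2.8 1.7 5.0
   vertex 4.1 2.6 0.9
   vertex 1.6 4.7 4.7
  endloop
 endfacet
 facet normal -0.171 -0.955 0.243
  outer loop
   vertex 3.0 0.8 1.6
   vertex 2.8 1.7 5.0
   vertex 1.5 1.5 3.3
  endloop
 endfacet
 facet normal 0.869 -0.463 0.174
  outer loop
   vertex 3.0 0.8 1.6
   vertex 4.1 2.6 0.9
   vertex 2.8 1.7 5.0
  endloop
 endfacet
 facet normal -0.963 0.132 -0.234
  outer loop
   vertex 2.2 2.0 0.7
   vertex 1.5 1.5 3.3
   vertex 1.6 4.7 4.7
  endloop
 endfacet
 facet normal -0.667 -0.677 -0.310
  outer loop
   vertex 2.2 2.0 0.7
   vertex 3.0 0.8 1.6
   vertex 1.5 1.5 3.3
  endloop
 endfacet
 facet normal 0.347 0.899 -0.268
  outer loop
   vertex 3.3 2.7 0.2
   vertex 1.6 4.7 4.7
   vertex 4.1 2.6 0.9
  endloop
 endfacet
 facet normal -0.615 0.608 -0.502
  outer loop
   vertex 3.3 2.7 0.2
   vertex 2.2 2.0 0.7
   vertex 1.6 4.7 4.7
  endloop
 endfacet
 facet normal 0.503 -0.563 -0.656
  outer loop
   vertex 3.3 2.7 0.2
   vertex 4.1 2.6 0.9
   vertex 3.0 0.8 1.6
  endloop
 endfacet
 facet normal 0.013 -0.594 -0.804
  outer loop
   vertex 3.3 2.7 0.2
   vertex 3.0 0.8 1.6
   vertex 2.2 2.0 0.7
  endloop
 endfacet
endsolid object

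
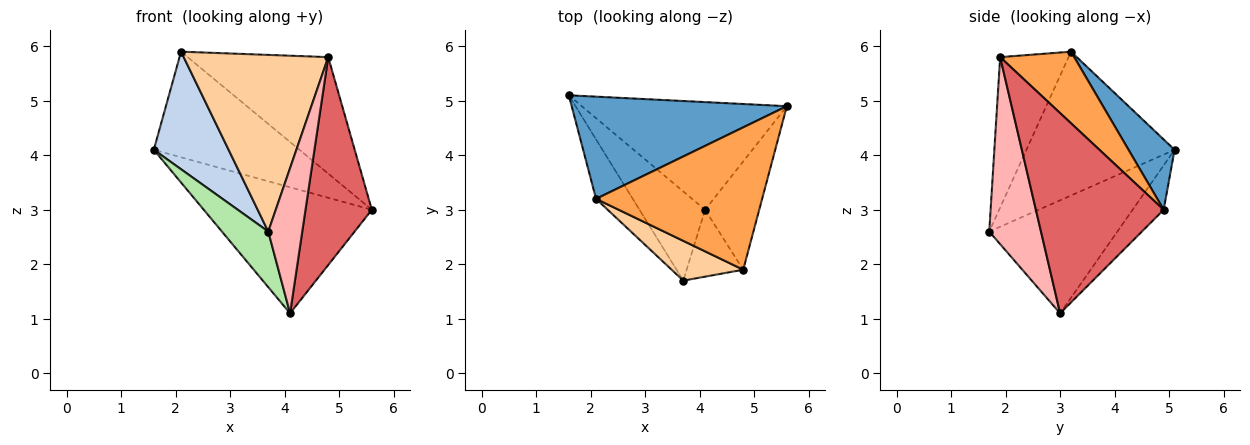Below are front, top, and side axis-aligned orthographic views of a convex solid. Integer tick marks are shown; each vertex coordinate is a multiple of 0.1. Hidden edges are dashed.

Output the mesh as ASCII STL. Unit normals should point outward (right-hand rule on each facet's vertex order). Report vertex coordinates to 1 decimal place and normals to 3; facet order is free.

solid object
 facet normal 0.222 0.701 0.678
  outer loop
   vertex 2.1 3.2 5.9
   vertex 5.6 4.9 3.0
   vertex 1.6 5.1 4.1
  endloop
 endfacet
 facet normal -0.870 -0.440 -0.222
  outer loop
   vertex 2.1 3.2 5.9
   vertex 1.6 5.1 4.1
   vertex 3.7 1.7 2.6
  endloop
 endfacet
 facet normal 0.316 0.601 0.734
  outer loop
   vertex 4.8 1.9 5.8
   vertex 5.6 4.9 3.0
   vertex 2.1 3.2 5.9
  endloop
 endfacet
 facet normal -0.419 -0.886 0.199
  outer loop
   vertex 4.8 1.9 5.8
   vertex 2.1 3.2 5.9
   vertex 3.7 1.7 2.6
  endloop
 endfacet
 facet normal -0.139 0.753 -0.643
  outer loop
   vertex 4.1 3.0 1.1
   vertex 1.6 5.1 4.1
   vertex 5.6 4.9 3.0
  endloop
 endfacet
 facet normal -0.826 -0.299 -0.479
  outer loop
   vertex 4.1 3.0 1.1
   vertex 3.7 1.7 2.6
   vertex 1.6 5.1 4.1
  endloop
 endfacet
 facet normal 0.863 -0.448 -0.233
  outer loop
   vertex 4.1 3.0 1.1
   vertex 5.6 4.9 3.0
   vertex 4.8 1.9 5.8
  endloop
 endfacet
 facet normal 0.810 -0.532 -0.245
  outer loop
   vertex 4.1 3.0 1.1
   vertex 4.8 1.9 5.8
   vertex 3.7 1.7 2.6
  endloop
 endfacet
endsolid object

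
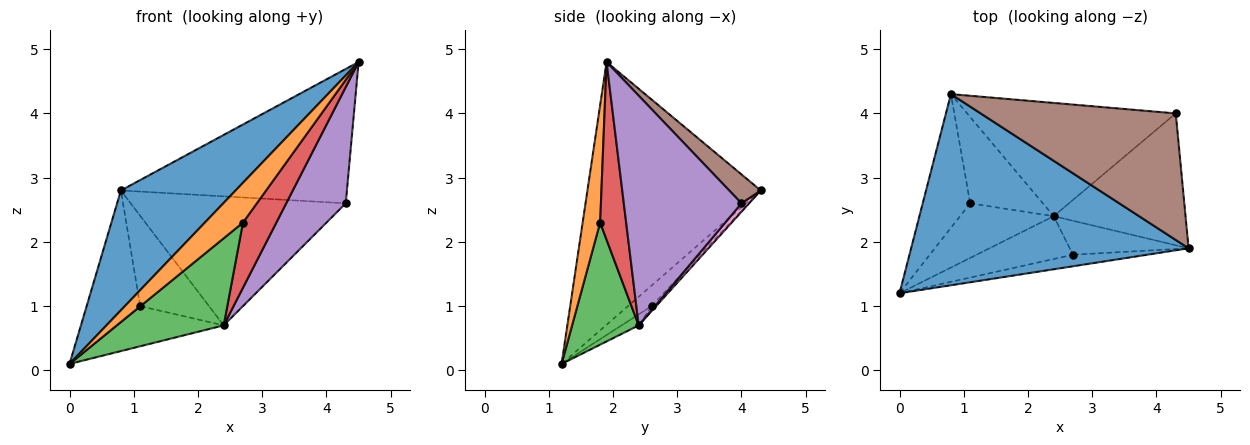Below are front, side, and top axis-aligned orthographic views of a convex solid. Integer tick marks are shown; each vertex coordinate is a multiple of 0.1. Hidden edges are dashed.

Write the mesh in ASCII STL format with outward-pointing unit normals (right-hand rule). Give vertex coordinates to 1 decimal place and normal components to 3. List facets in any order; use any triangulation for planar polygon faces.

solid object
 facet normal -0.626 -0.414 0.661
  outer loop
   vertex 0.8 4.3 2.8
   vertex 0.0 1.2 0.1
   vertex 4.5 1.9 4.8
  endloop
 endfacet
 facet normal 0.403 -0.879 -0.255
  outer loop
   vertex 2.7 1.8 2.3
   vertex 4.5 1.9 4.8
   vertex 0.0 1.2 0.1
  endloop
 endfacet
 facet normal 0.488 -0.783 -0.385
  outer loop
   vertex 2.7 1.8 2.3
   vertex 0.0 1.2 0.1
   vertex 2.4 2.4 0.7
  endloop
 endfacet
 facet normal 0.569 -0.730 -0.380
  outer loop
   vertex 2.7 1.8 2.3
   vertex 2.4 2.4 0.7
   vertex 4.5 1.9 4.8
  endloop
 endfacet
 facet normal 0.794 -0.402 -0.456
  outer loop
   vertex 4.3 4.0 2.6
   vertex 4.5 1.9 4.8
   vertex 2.4 2.4 0.7
  endloop
 endfacet
 facet normal 0.101 0.724 0.682
  outer loop
   vertex 4.3 4.0 2.6
   vertex 0.8 4.3 2.8
   vertex 4.5 1.9 4.8
  endloop
 endfacet
 facet normal 0.027 0.751 -0.659
  outer loop
   vertex 4.3 4.0 2.6
   vertex 2.4 2.4 0.7
   vertex 0.8 4.3 2.8
  endloop
 endfacet
 facet normal -0.295 0.670 -0.682
  outer loop
   vertex 1.1 2.6 1.0
   vertex 0.0 1.2 0.1
   vertex 0.8 4.3 2.8
  endloop
 endfacet
 facet normal -0.094 0.590 -0.802
  outer loop
   vertex 1.1 2.6 1.0
   vertex 2.4 2.4 0.7
   vertex 0.0 1.2 0.1
  endloop
 endfacet
 facet normal -0.048 0.722 -0.690
  outer loop
   vertex 1.1 2.6 1.0
   vertex 0.8 4.3 2.8
   vertex 2.4 2.4 0.7
  endloop
 endfacet
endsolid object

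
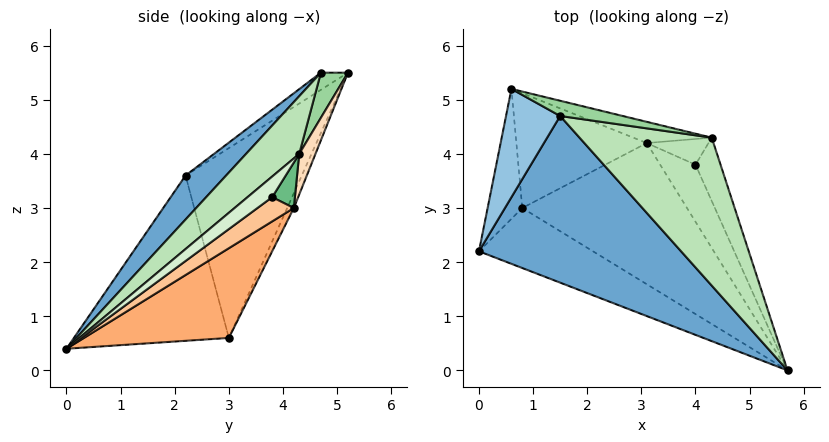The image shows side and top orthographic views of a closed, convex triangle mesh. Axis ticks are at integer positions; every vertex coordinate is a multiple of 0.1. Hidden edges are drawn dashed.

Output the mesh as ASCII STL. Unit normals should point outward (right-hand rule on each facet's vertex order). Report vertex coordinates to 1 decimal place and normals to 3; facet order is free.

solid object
 facet normal 0.160 -0.656 0.737
  outer loop
   vertex 1.5 4.7 5.5
   vertex 0.0 2.2 3.6
   vertex 5.7 0.0 0.4
  endloop
 endfacet
 facet normal -0.265 -0.477 0.838
  outer loop
   vertex 1.5 4.7 5.5
   vertex 0.6 5.2 5.5
   vertex 0.0 2.2 3.6
  endloop
 endfacet
 facet normal -0.500 -0.794 -0.345
  outer loop
   vertex 0.8 3.0 0.6
   vertex 5.7 0.0 0.4
   vertex 0.0 2.2 3.6
  endloop
 endfacet
 facet normal -0.940 0.297 -0.171
  outer loop
   vertex 0.8 3.0 0.6
   vertex 0.0 2.2 3.6
   vertex 0.6 5.2 5.5
  endloop
 endfacet
 facet normal -0.046 0.911 -0.411
  outer loop
   vertex 3.1 4.2 3.0
   vertex 0.8 3.0 0.6
   vertex 0.6 5.2 5.5
  endloop
 endfacet
 facet normal 0.366 0.643 -0.673
  outer loop
   vertex 3.1 4.2 3.0
   vertex 5.7 0.0 0.4
   vertex 0.8 3.0 0.6
  endloop
 endfacet
 facet normal 0.429 0.652 -0.625
  outer loop
   vertex 3.1 4.2 3.0
   vertex 4.0 3.8 3.2
   vertex 5.7 0.0 0.4
  endloop
 endfacet
 facet normal 0.131 0.959 -0.253
  outer loop
   vertex 4.3 4.3 4.0
   vertex 3.1 4.2 3.0
   vertex 0.6 5.2 5.5
  endloop
 endfacet
 facet normal 0.434 0.682 -0.589
  outer loop
   vertex 4.3 4.3 4.0
   vertex 4.0 3.8 3.2
   vertex 3.1 4.2 3.0
  endloop
 endfacet
 facet normal 0.403 0.725 0.559
  outer loop
   vertex 4.3 4.3 4.0
   vertex 0.6 5.2 5.5
   vertex 1.5 4.7 5.5
  endloop
 endfacet
 facet normal 0.337 -0.537 0.773
  outer loop
   vertex 4.3 4.3 4.0
   vertex 1.5 4.7 5.5
   vertex 5.7 0.0 0.4
  endloop
 endfacet
 facet normal 0.484 0.649 -0.587
  outer loop
   vertex 4.3 4.3 4.0
   vertex 5.7 0.0 0.4
   vertex 4.0 3.8 3.2
  endloop
 endfacet
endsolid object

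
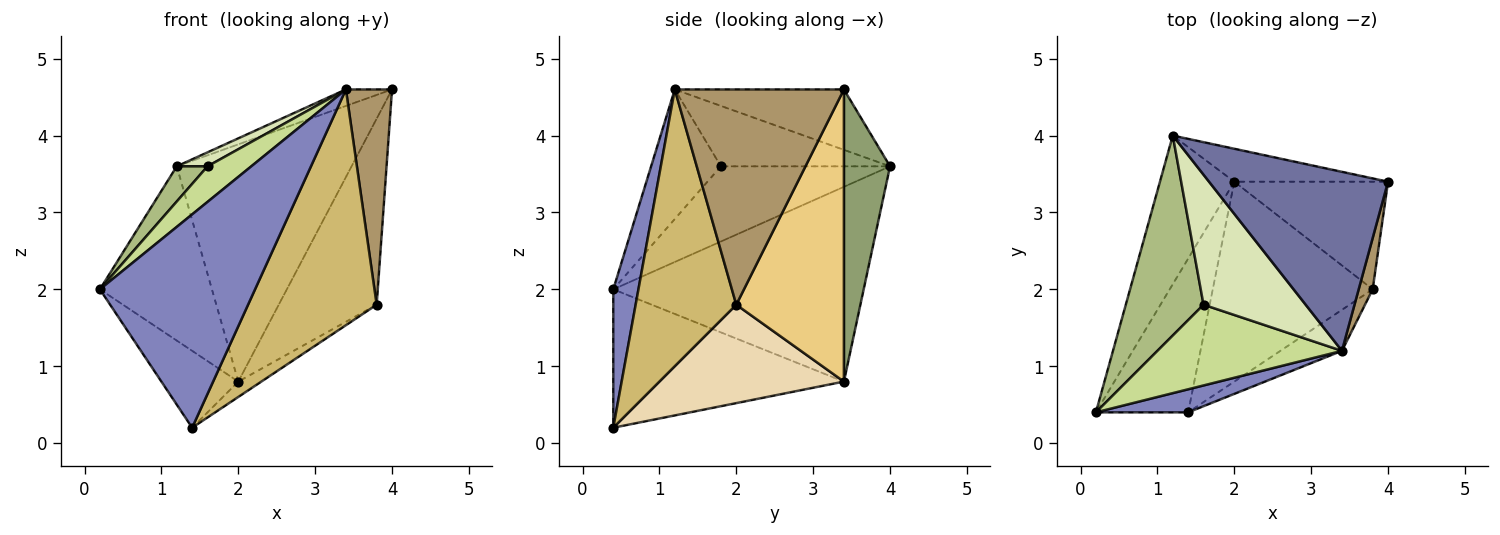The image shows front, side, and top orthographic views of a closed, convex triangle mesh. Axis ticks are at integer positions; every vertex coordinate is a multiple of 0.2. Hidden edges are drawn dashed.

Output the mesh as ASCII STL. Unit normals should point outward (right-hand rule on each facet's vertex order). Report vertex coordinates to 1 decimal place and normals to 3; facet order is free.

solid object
 facet normal -0.319 0.087 0.944
  outer loop
   vertex 3.4 1.2 4.6
   vertex 4.0 3.4 4.6
   vertex 1.2 4.0 3.6
  endloop
 endfacet
 facet normal 0.159 -0.982 0.106
  outer loop
   vertex 3.4 1.2 4.6
   vertex 0.2 0.4 2.0
   vertex 1.4 0.4 0.2
  endloop
 endfacet
 facet normal -0.862 0.386 -0.329
  outer loop
   vertex 2.0 3.4 0.8
   vertex 0.2 0.4 2.0
   vertex 1.2 4.0 3.6
  endloop
 endfacet
 facet normal -0.802 0.267 -0.535
  outer loop
   vertex 2.0 3.4 0.8
   vertex 1.4 0.4 0.2
   vertex 0.2 0.4 2.0
  endloop
 endfacet
 facet normal 0.253 0.958 -0.133
  outer loop
   vertex 2.0 3.4 0.8
   vertex 1.2 4.0 3.6
   vertex 4.0 3.4 4.6
  endloop
 endfacet
 facet normal -0.690 -0.125 0.713
  outer loop
   vertex 1.6 1.8 3.6
   vertex 1.2 4.0 3.6
   vertex 0.2 0.4 2.0
  endloop
 endfacet
 facet normal -0.541 -0.339 0.770
  outer loop
   vertex 1.6 1.8 3.6
   vertex 0.2 0.4 2.0
   vertex 3.4 1.2 4.6
  endloop
 endfacet
 facet normal -0.507 -0.092 0.857
  outer loop
   vertex 1.6 1.8 3.6
   vertex 3.4 1.2 4.6
   vertex 1.2 4.0 3.6
  endloop
 endfacet
 facet normal 0.963 -0.263 0.063
  outer loop
   vertex 3.8 2.0 1.8
   vertex 4.0 3.4 4.6
   vertex 3.4 1.2 4.6
  endloop
 endfacet
 facet normal 0.611 -0.780 -0.136
  outer loop
   vertex 3.8 2.0 1.8
   vertex 3.4 1.2 4.6
   vertex 1.4 0.4 0.2
  endloop
 endfacet
 facet normal 0.689 0.627 -0.363
  outer loop
   vertex 3.8 2.0 1.8
   vertex 2.0 3.4 0.8
   vertex 4.0 3.4 4.6
  endloop
 endfacet
 facet normal 0.523 0.065 -0.850
  outer loop
   vertex 3.8 2.0 1.8
   vertex 1.4 0.4 0.2
   vertex 2.0 3.4 0.8
  endloop
 endfacet
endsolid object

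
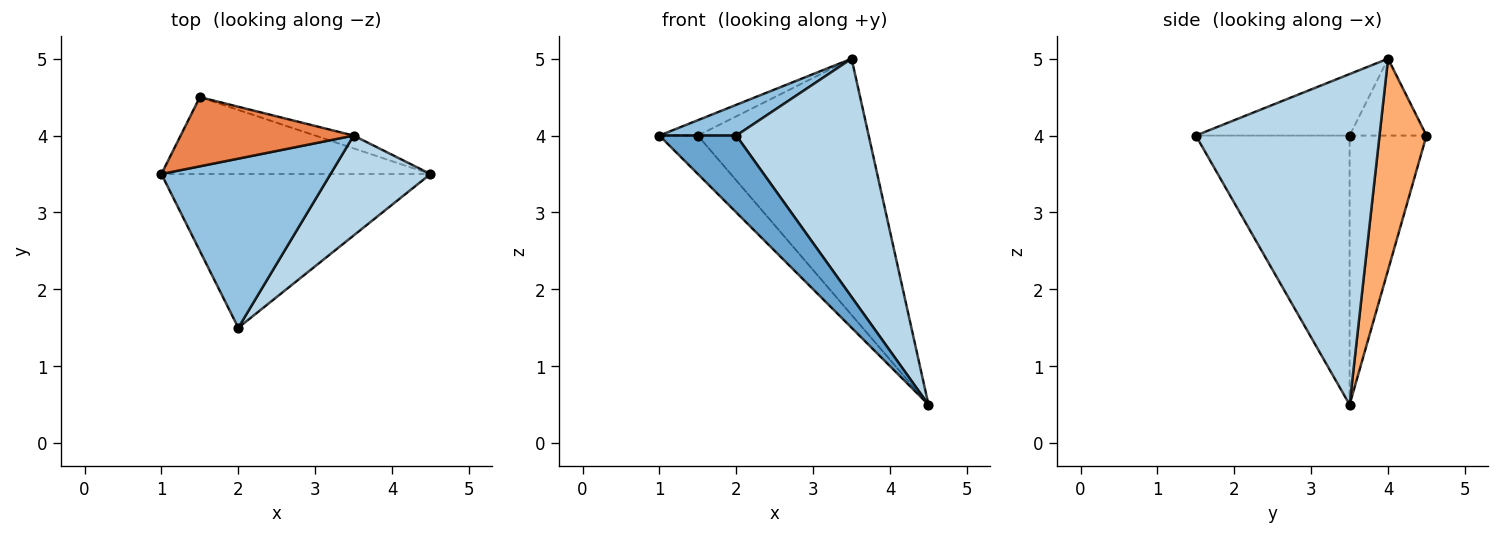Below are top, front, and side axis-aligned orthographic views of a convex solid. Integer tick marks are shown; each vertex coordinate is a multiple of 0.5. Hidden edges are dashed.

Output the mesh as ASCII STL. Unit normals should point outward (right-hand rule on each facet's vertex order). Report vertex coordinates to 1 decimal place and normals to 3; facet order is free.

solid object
 facet normal -0.667 -0.333 -0.667
  outer loop
   vertex 2.0 1.5 4.0
   vertex 1.0 3.5 4.0
   vertex 4.5 3.5 0.5
  endloop
 endfacet
 facet normal -0.337 -0.168 0.926
  outer loop
   vertex 3.5 4.0 5.0
   vertex 1.0 3.5 4.0
   vertex 2.0 1.5 4.0
  endloop
 endfacet
 facet normal 0.788 -0.568 0.238
  outer loop
   vertex 3.5 4.0 5.0
   vertex 2.0 1.5 4.0
   vertex 4.5 3.5 0.5
  endloop
 endfacet
 facet normal -0.667 0.333 -0.667
  outer loop
   vertex 1.5 4.5 4.0
   vertex 4.5 3.5 0.5
   vertex 1.0 3.5 4.0
  endloop
 endfacet
 facet normal -0.398 0.199 0.896
  outer loop
   vertex 1.5 4.5 4.0
   vertex 1.0 3.5 4.0
   vertex 3.5 4.0 5.0
  endloop
 endfacet
 facet normal 0.265 0.963 -0.048
  outer loop
   vertex 1.5 4.5 4.0
   vertex 3.5 4.0 5.0
   vertex 4.5 3.5 0.5
  endloop
 endfacet
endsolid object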